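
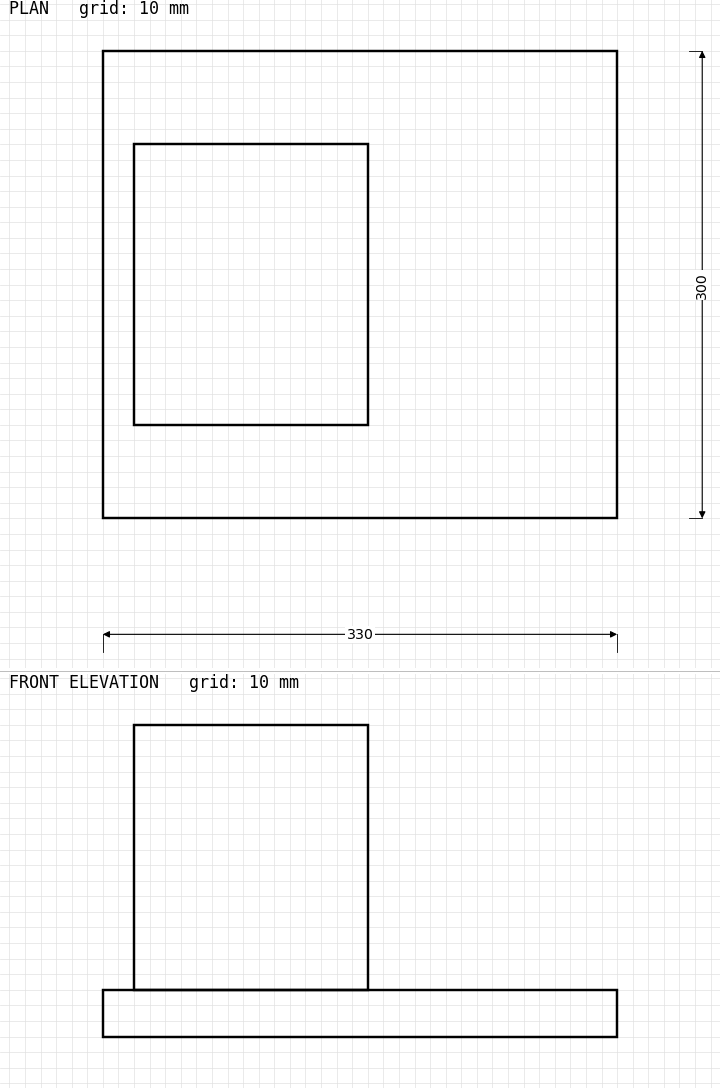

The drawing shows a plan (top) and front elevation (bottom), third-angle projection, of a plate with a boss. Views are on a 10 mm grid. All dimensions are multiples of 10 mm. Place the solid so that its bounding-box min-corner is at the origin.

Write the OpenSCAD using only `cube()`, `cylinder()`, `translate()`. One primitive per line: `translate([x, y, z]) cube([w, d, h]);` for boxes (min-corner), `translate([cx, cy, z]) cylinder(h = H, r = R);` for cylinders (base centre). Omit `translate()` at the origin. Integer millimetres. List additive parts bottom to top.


cube([330, 300, 30]);
translate([20, 60, 30]) cube([150, 180, 170]);


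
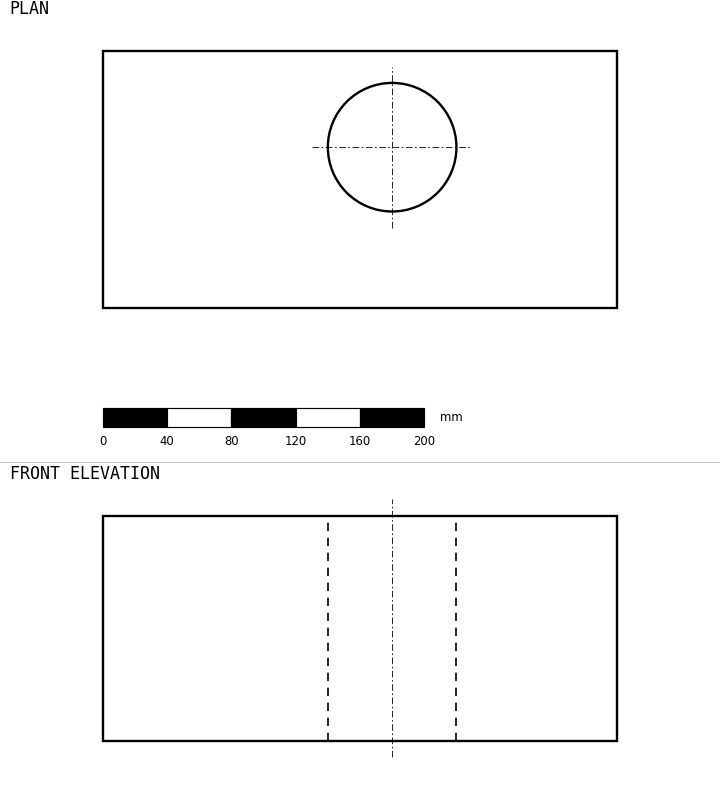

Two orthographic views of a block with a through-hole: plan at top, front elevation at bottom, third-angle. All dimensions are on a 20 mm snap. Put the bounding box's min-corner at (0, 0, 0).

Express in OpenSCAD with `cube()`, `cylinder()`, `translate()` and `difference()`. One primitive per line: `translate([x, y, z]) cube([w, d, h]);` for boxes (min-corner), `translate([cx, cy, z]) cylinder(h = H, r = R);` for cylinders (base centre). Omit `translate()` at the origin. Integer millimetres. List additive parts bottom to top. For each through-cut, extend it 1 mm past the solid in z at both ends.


difference() {
  cube([320, 160, 140]);
  translate([180, 100, -1]) cylinder(h = 142, r = 40);
}


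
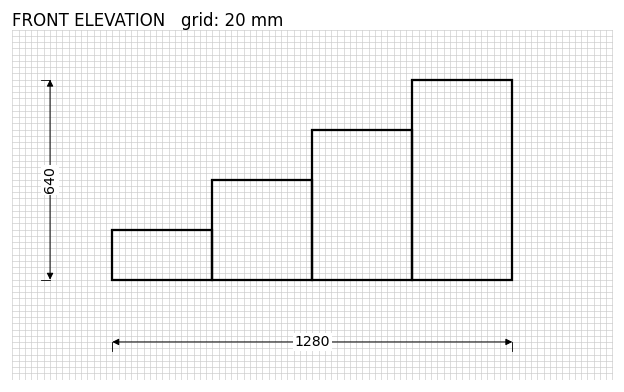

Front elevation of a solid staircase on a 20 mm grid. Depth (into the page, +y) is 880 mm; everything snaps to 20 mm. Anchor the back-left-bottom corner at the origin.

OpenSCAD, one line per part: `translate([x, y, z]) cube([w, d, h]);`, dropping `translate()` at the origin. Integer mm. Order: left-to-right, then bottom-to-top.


cube([320, 880, 160]);
translate([320, 0, 0]) cube([320, 880, 320]);
translate([640, 0, 0]) cube([320, 880, 480]);
translate([960, 0, 0]) cube([320, 880, 640]);


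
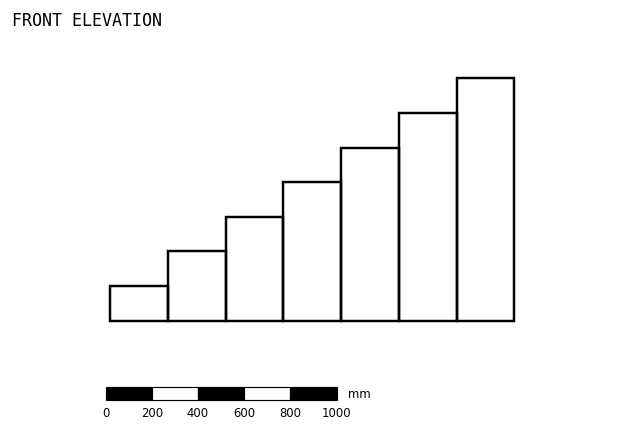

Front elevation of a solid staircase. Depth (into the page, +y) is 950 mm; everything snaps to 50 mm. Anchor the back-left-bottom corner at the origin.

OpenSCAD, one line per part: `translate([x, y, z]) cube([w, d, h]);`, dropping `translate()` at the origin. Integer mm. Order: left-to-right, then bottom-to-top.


cube([250, 950, 150]);
translate([250, 0, 0]) cube([250, 950, 300]);
translate([500, 0, 0]) cube([250, 950, 450]);
translate([750, 0, 0]) cube([250, 950, 600]);
translate([1000, 0, 0]) cube([250, 950, 750]);
translate([1250, 0, 0]) cube([250, 950, 900]);
translate([1500, 0, 0]) cube([250, 950, 1050]);


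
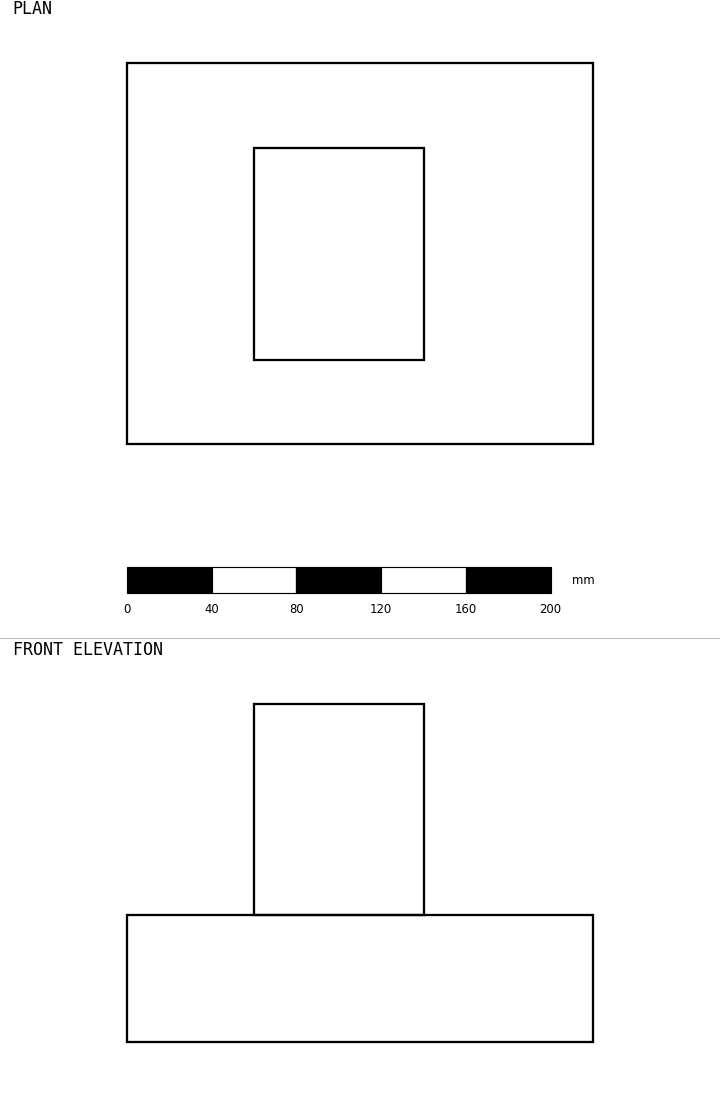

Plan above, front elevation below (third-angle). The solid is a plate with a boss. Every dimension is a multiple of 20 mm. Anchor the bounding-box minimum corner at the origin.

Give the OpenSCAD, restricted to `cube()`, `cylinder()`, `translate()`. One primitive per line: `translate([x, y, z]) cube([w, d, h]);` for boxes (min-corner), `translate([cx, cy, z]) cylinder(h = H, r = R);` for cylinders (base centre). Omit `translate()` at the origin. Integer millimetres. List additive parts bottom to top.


cube([220, 180, 60]);
translate([60, 40, 60]) cube([80, 100, 100]);


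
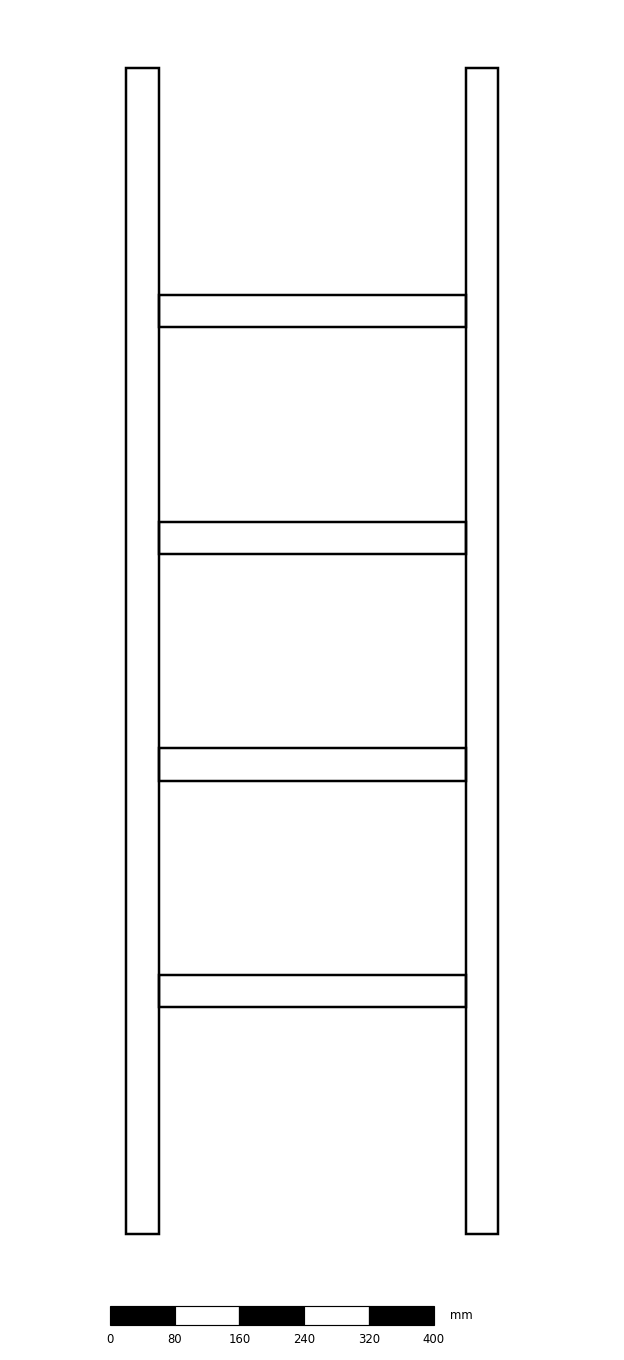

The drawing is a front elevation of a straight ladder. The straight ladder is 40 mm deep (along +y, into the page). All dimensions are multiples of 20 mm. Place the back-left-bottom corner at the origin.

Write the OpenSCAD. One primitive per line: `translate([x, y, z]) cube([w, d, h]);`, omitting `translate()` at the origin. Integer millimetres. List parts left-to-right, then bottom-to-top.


cube([40, 40, 1440]);
translate([40, 0, 280]) cube([380, 40, 40]);
translate([40, 0, 560]) cube([380, 40, 40]);
translate([40, 0, 840]) cube([380, 40, 40]);
translate([40, 0, 1120]) cube([380, 40, 40]);
translate([420, 0, 0]) cube([40, 40, 1440]);


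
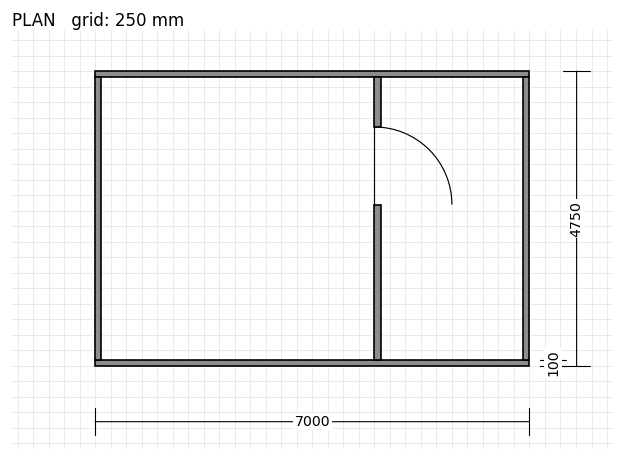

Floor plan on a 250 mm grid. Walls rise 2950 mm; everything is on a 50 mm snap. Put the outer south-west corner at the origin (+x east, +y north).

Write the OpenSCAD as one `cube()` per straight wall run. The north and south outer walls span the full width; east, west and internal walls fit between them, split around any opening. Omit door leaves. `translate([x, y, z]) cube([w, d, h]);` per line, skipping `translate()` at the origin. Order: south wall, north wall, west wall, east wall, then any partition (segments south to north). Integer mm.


cube([7000, 100, 2950]);
translate([0, 4650, 0]) cube([7000, 100, 2950]);
translate([0, 100, 0]) cube([100, 4550, 2950]);
translate([6900, 100, 0]) cube([100, 4550, 2950]);
translate([4500, 100, 0]) cube([100, 2500, 2950]);
translate([4500, 3850, 0]) cube([100, 800, 2950]);


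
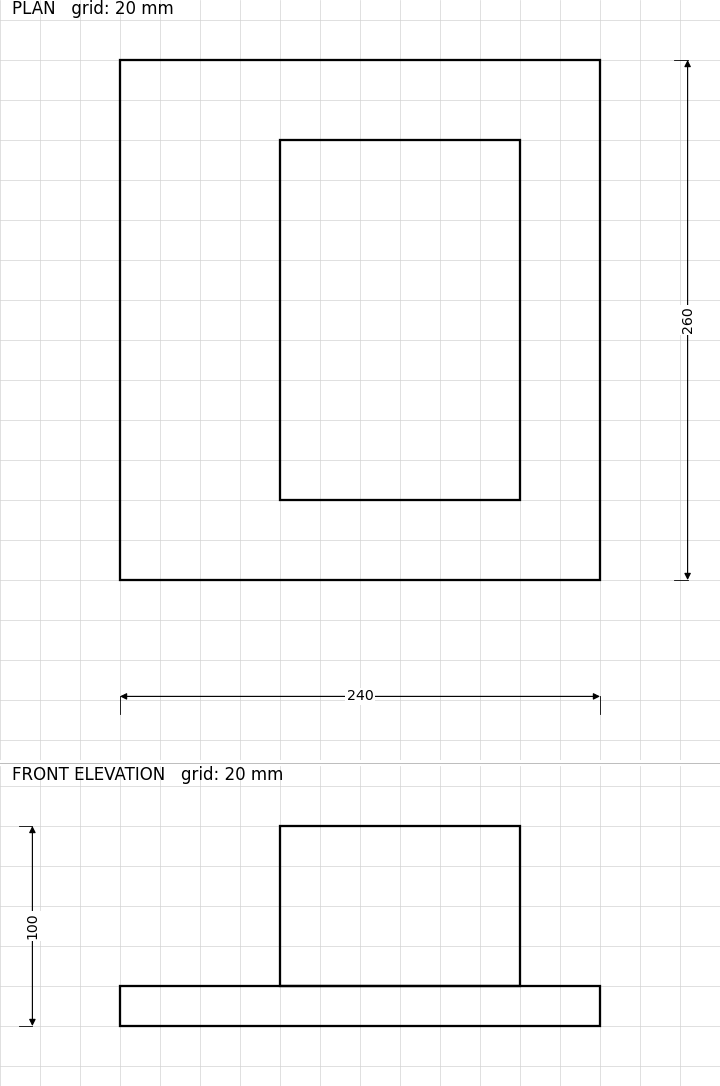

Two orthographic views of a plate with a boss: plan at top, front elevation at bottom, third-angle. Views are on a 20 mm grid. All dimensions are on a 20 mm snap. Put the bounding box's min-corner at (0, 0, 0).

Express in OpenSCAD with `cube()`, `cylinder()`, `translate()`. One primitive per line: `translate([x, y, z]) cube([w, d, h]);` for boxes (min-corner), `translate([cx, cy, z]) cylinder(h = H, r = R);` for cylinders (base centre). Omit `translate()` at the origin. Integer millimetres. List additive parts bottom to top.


cube([240, 260, 20]);
translate([80, 40, 20]) cube([120, 180, 80]);


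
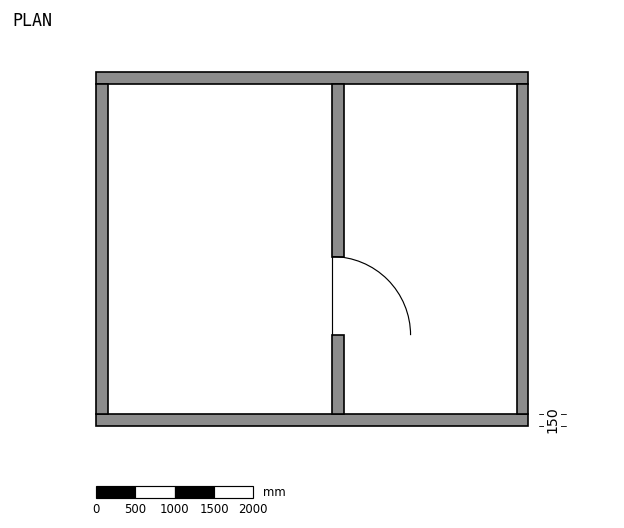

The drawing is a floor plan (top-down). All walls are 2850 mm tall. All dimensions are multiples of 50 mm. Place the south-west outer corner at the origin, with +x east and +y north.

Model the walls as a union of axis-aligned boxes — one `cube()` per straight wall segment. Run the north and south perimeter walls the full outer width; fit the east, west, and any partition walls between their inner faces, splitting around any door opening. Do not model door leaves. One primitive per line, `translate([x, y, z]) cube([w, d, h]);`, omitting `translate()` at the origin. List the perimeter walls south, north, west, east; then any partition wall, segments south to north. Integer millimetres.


cube([5500, 150, 2850]);
translate([0, 4350, 0]) cube([5500, 150, 2850]);
translate([0, 150, 0]) cube([150, 4200, 2850]);
translate([5350, 150, 0]) cube([150, 4200, 2850]);
translate([3000, 150, 0]) cube([150, 1000, 2850]);
translate([3000, 2150, 0]) cube([150, 2200, 2850]);


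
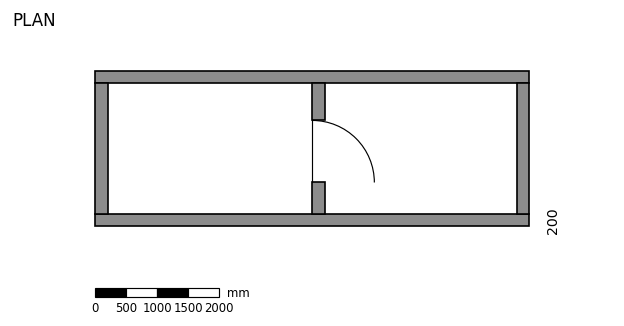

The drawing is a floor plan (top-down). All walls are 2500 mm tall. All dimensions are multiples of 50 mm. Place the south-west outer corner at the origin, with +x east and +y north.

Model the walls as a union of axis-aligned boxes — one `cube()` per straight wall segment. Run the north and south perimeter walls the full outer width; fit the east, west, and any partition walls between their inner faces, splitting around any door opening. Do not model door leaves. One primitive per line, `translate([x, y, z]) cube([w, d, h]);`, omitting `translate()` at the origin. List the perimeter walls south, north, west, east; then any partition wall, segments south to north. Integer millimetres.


cube([7000, 200, 2500]);
translate([0, 2300, 0]) cube([7000, 200, 2500]);
translate([0, 200, 0]) cube([200, 2100, 2500]);
translate([6800, 200, 0]) cube([200, 2100, 2500]);
translate([3500, 200, 0]) cube([200, 500, 2500]);
translate([3500, 1700, 0]) cube([200, 600, 2500]);


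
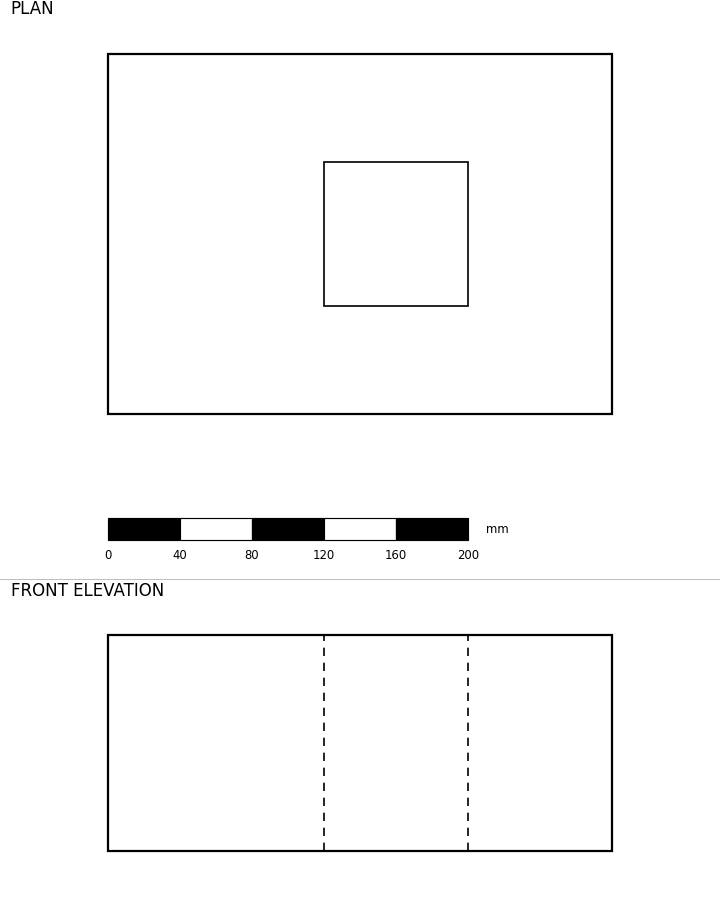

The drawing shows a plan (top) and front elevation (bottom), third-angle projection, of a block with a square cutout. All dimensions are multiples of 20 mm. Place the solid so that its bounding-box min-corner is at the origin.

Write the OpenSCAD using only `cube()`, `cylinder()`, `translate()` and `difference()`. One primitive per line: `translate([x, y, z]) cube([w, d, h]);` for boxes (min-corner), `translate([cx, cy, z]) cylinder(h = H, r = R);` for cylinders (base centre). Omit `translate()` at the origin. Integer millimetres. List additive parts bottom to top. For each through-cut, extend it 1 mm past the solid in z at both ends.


difference() {
  cube([280, 200, 120]);
  translate([120, 60, -1]) cube([80, 80, 122]);
}


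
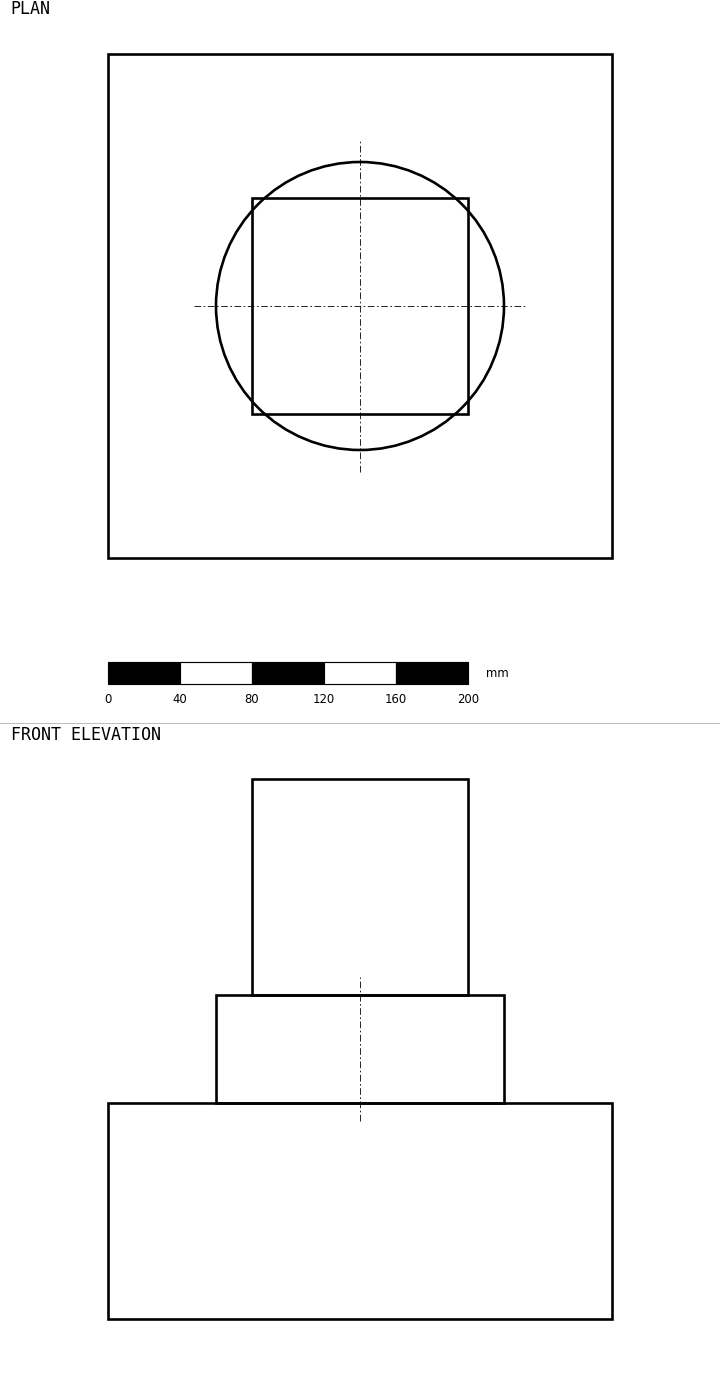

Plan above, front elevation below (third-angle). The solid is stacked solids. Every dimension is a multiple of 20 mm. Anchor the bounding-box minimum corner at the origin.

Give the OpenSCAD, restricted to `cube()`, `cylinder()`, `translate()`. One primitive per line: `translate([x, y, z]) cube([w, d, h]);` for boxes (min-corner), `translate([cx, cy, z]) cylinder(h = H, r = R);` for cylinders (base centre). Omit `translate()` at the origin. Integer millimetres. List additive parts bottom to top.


cube([280, 280, 120]);
translate([140, 140, 120]) cylinder(h = 60, r = 80);
translate([80, 80, 180]) cube([120, 120, 120]);


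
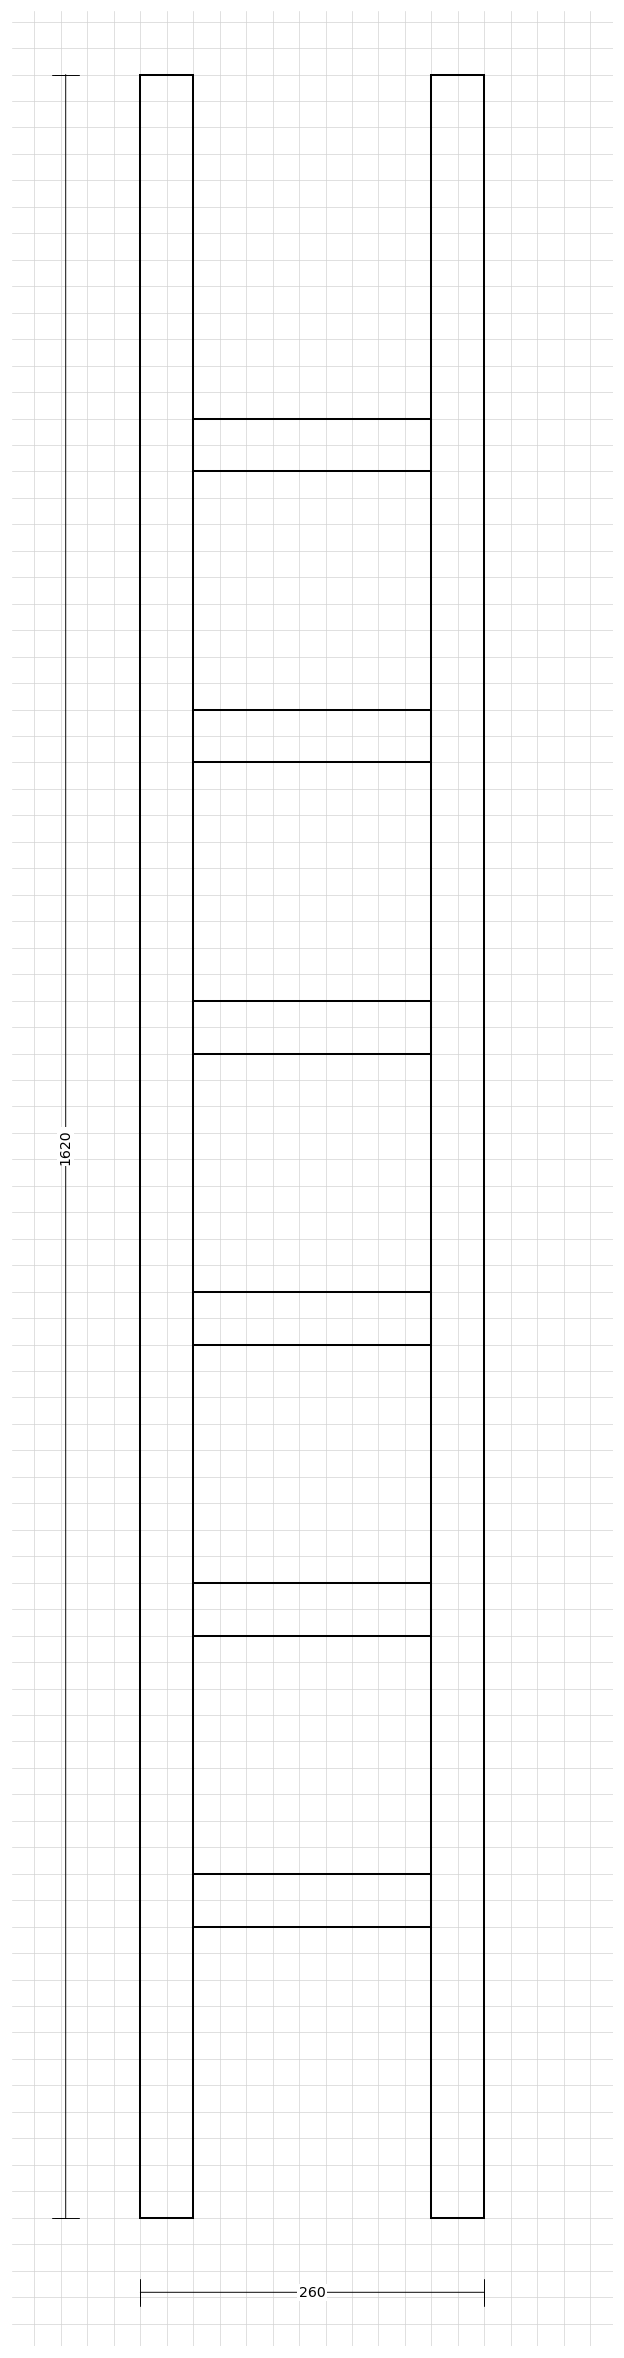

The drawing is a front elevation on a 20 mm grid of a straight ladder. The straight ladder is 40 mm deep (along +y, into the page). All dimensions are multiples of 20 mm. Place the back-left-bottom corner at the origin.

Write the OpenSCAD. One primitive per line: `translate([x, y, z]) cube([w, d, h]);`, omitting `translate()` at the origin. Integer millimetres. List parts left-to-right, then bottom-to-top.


cube([40, 40, 1620]);
translate([40, 0, 220]) cube([180, 40, 40]);
translate([40, 0, 440]) cube([180, 40, 40]);
translate([40, 0, 660]) cube([180, 40, 40]);
translate([40, 0, 880]) cube([180, 40, 40]);
translate([40, 0, 1100]) cube([180, 40, 40]);
translate([40, 0, 1320]) cube([180, 40, 40]);
translate([220, 0, 0]) cube([40, 40, 1620]);


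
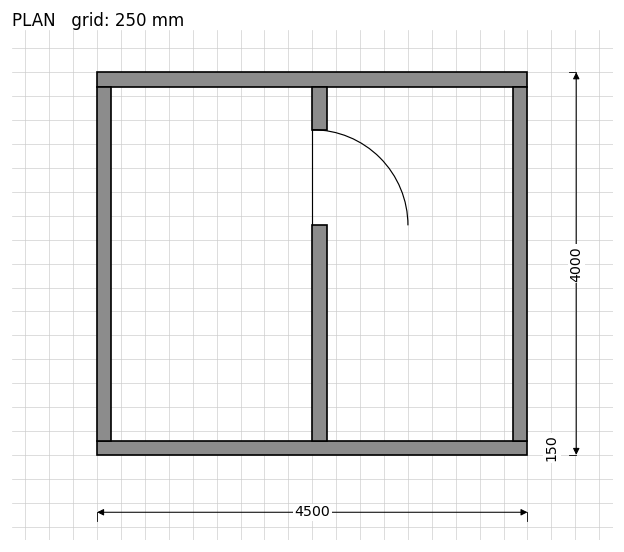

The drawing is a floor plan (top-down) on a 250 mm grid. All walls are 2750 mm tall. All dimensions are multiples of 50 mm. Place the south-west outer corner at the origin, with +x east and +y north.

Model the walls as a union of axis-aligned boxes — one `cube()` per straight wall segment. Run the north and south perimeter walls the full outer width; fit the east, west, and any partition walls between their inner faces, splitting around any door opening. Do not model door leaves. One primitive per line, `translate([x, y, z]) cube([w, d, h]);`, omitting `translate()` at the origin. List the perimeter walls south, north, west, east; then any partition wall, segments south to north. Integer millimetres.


cube([4500, 150, 2750]);
translate([0, 3850, 0]) cube([4500, 150, 2750]);
translate([0, 150, 0]) cube([150, 3700, 2750]);
translate([4350, 150, 0]) cube([150, 3700, 2750]);
translate([2250, 150, 0]) cube([150, 2250, 2750]);
translate([2250, 3400, 0]) cube([150, 450, 2750]);


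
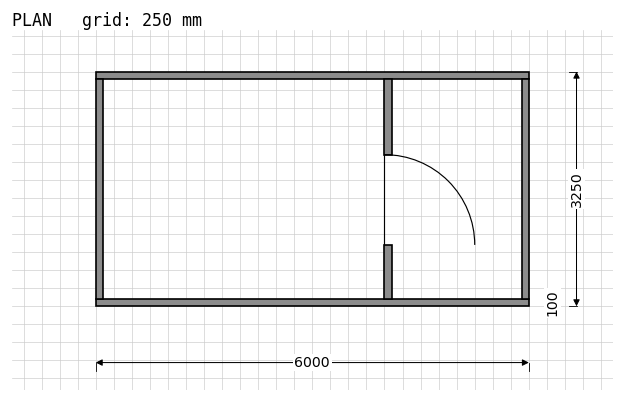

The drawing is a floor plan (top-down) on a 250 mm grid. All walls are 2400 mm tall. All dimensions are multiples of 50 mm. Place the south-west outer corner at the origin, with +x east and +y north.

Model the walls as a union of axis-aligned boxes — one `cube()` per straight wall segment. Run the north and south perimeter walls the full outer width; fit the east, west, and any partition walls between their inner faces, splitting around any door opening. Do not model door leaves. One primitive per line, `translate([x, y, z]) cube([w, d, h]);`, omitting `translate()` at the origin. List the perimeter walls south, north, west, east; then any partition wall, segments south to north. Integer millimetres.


cube([6000, 100, 2400]);
translate([0, 3150, 0]) cube([6000, 100, 2400]);
translate([0, 100, 0]) cube([100, 3050, 2400]);
translate([5900, 100, 0]) cube([100, 3050, 2400]);
translate([4000, 100, 0]) cube([100, 750, 2400]);
translate([4000, 2100, 0]) cube([100, 1050, 2400]);


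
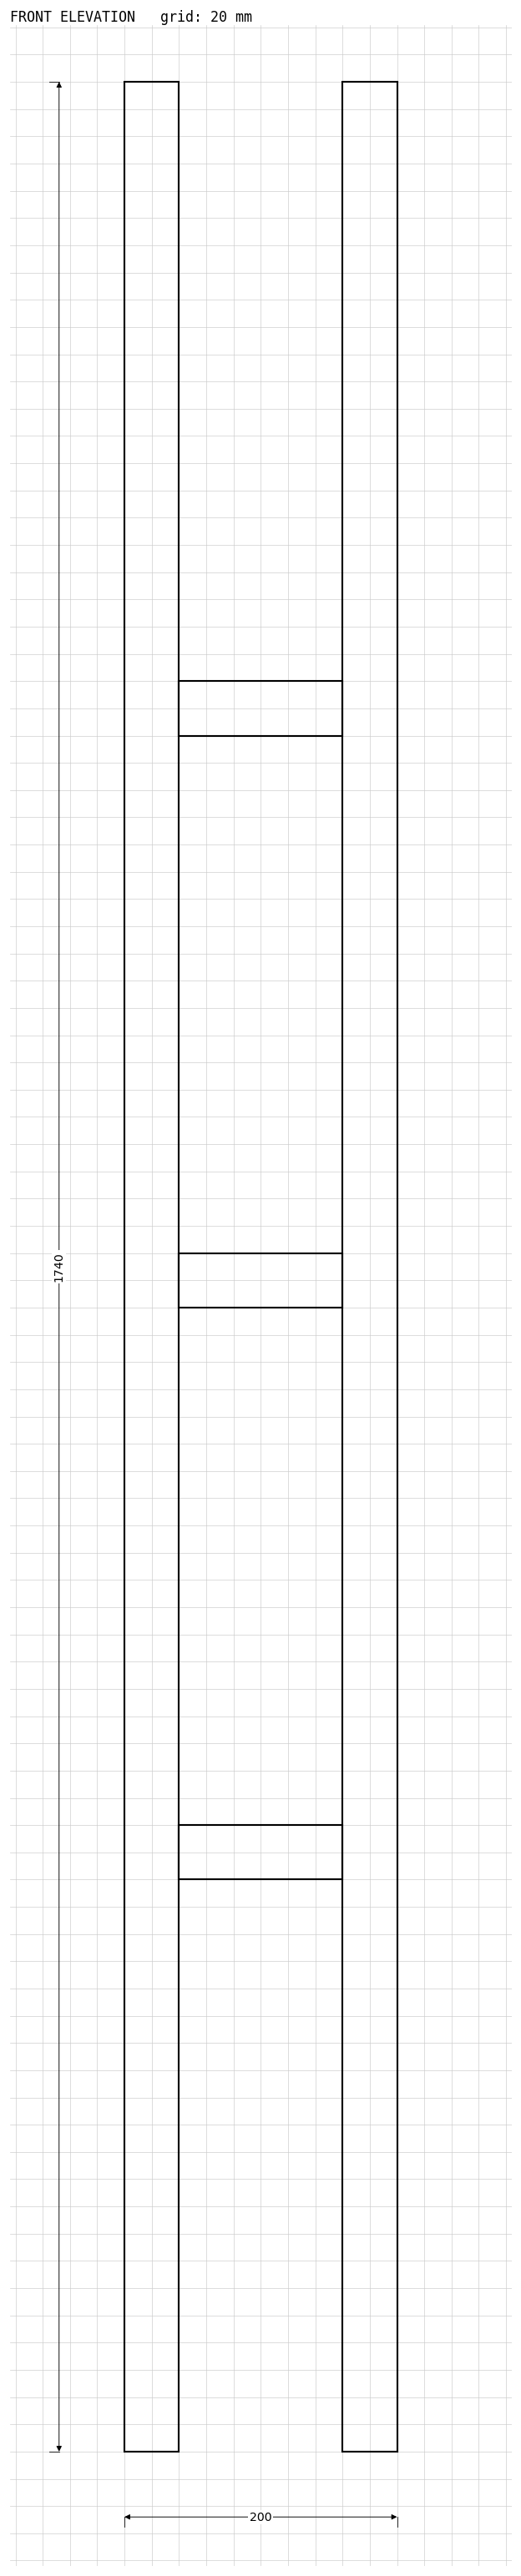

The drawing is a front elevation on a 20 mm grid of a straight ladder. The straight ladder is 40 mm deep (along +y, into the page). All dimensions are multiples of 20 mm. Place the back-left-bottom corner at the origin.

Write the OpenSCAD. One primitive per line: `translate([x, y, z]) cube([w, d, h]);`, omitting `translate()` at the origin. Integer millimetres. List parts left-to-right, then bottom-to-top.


cube([40, 40, 1740]);
translate([40, 0, 420]) cube([120, 40, 40]);
translate([40, 0, 840]) cube([120, 40, 40]);
translate([40, 0, 1260]) cube([120, 40, 40]);
translate([160, 0, 0]) cube([40, 40, 1740]);


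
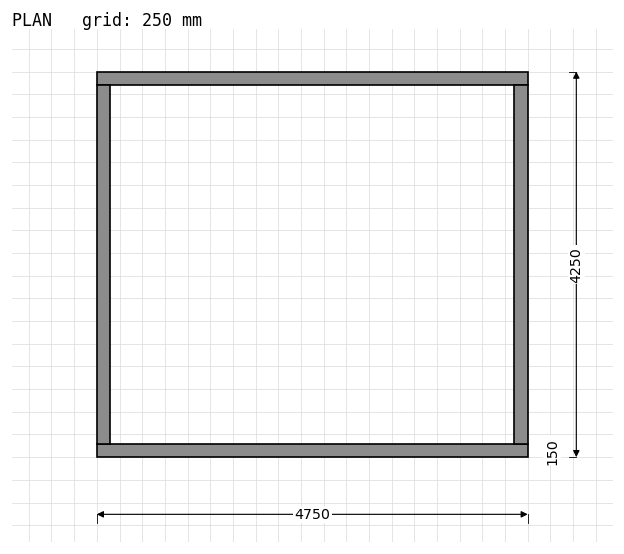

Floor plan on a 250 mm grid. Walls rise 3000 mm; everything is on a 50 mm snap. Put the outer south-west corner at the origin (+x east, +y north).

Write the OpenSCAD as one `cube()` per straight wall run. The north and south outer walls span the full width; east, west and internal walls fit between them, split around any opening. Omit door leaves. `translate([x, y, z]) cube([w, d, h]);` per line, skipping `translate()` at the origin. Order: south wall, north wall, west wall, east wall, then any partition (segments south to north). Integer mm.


cube([4750, 150, 3000]);
translate([0, 4100, 0]) cube([4750, 150, 3000]);
translate([0, 150, 0]) cube([150, 3950, 3000]);
translate([4600, 150, 0]) cube([150, 3950, 3000]);


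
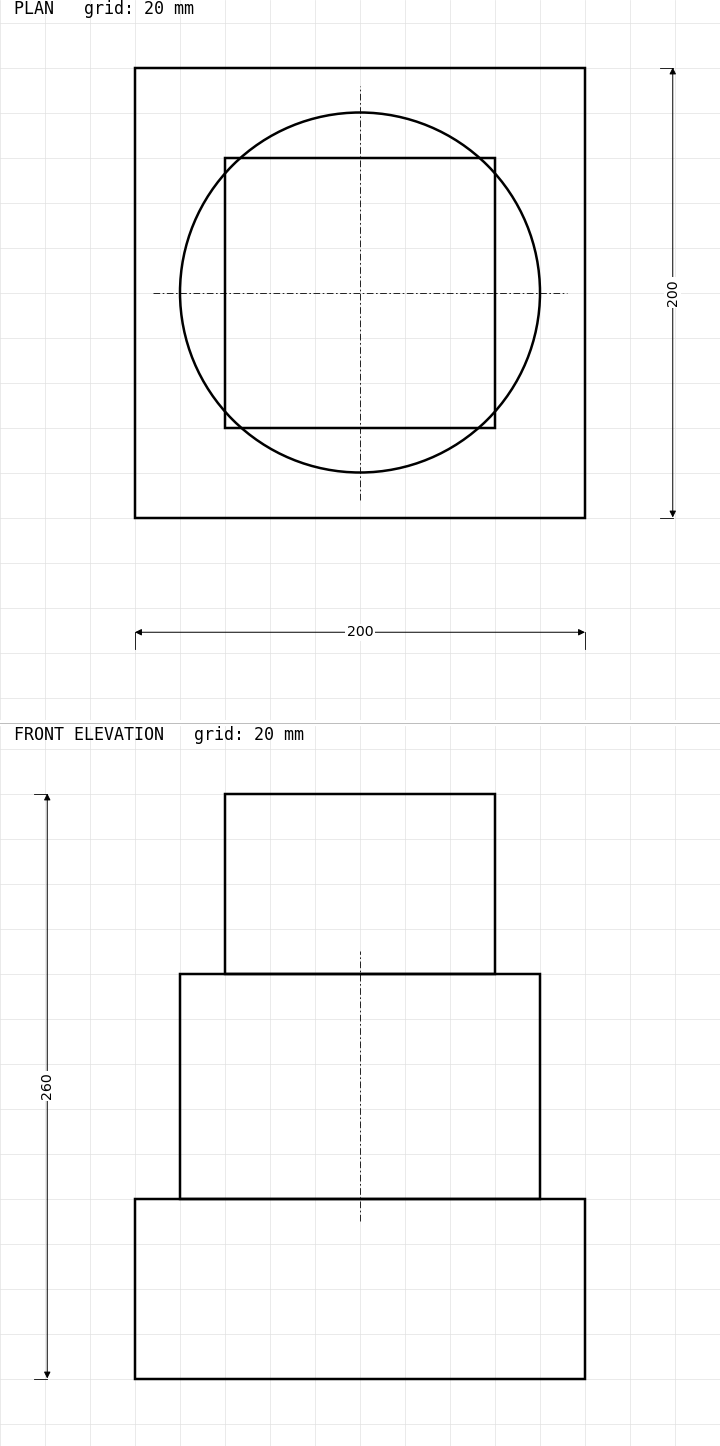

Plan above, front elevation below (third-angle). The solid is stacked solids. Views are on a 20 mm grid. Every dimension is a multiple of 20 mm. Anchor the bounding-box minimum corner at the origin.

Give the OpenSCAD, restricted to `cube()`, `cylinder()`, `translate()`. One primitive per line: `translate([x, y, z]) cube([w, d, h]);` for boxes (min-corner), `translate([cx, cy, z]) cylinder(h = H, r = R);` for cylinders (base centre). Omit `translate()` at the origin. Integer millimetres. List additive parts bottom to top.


cube([200, 200, 80]);
translate([100, 100, 80]) cylinder(h = 100, r = 80);
translate([40, 40, 180]) cube([120, 120, 80]);


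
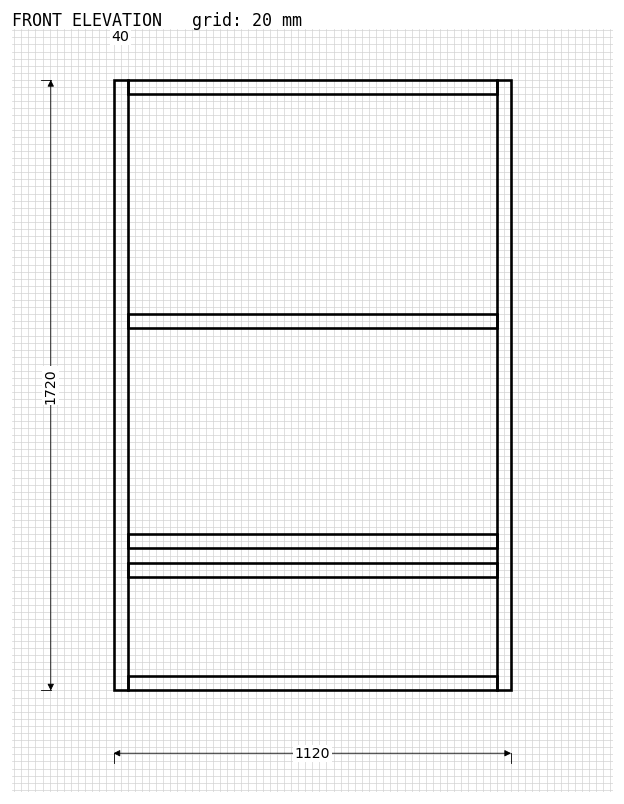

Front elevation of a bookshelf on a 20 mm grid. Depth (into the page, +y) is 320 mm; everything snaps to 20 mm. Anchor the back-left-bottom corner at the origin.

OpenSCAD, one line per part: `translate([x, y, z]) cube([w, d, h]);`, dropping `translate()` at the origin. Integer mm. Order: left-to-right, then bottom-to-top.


cube([40, 320, 1720]);
translate([40, 0, 0]) cube([1040, 320, 40]);
translate([40, 0, 320]) cube([1040, 320, 40]);
translate([40, 0, 400]) cube([1040, 320, 40]);
translate([40, 0, 1020]) cube([1040, 320, 40]);
translate([40, 0, 1680]) cube([1040, 320, 40]);
translate([1080, 0, 0]) cube([40, 320, 1720]);


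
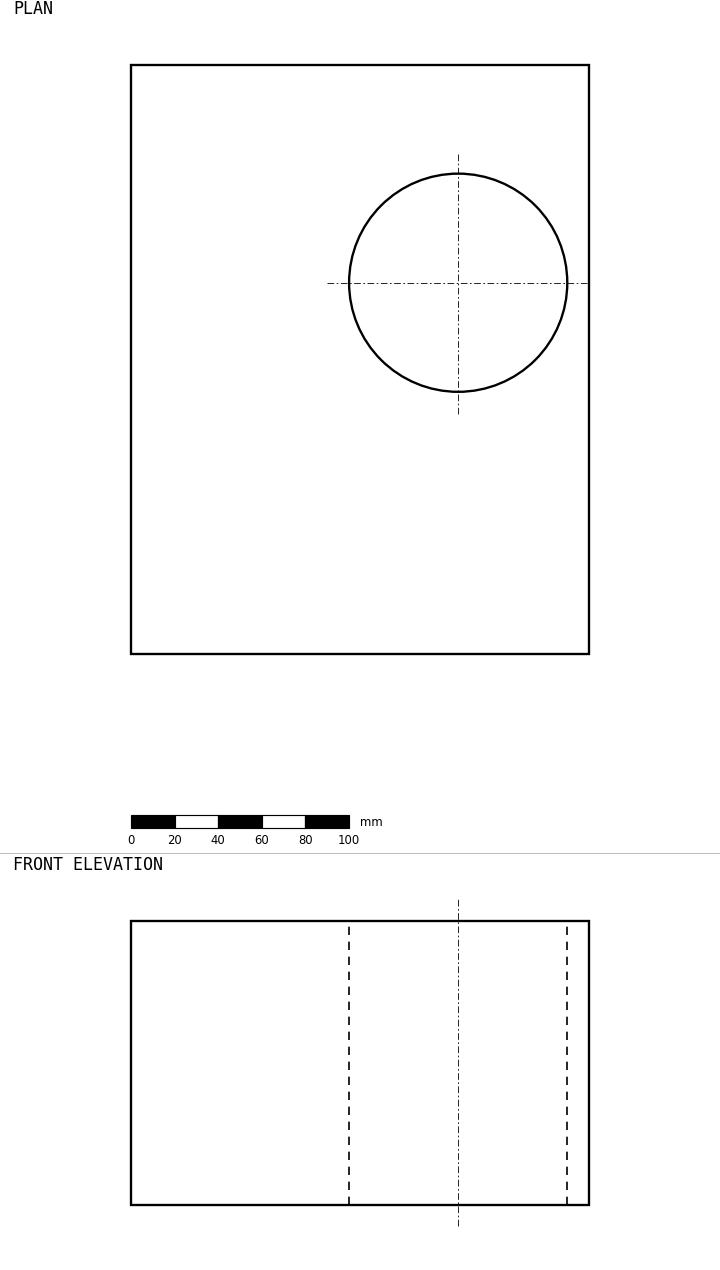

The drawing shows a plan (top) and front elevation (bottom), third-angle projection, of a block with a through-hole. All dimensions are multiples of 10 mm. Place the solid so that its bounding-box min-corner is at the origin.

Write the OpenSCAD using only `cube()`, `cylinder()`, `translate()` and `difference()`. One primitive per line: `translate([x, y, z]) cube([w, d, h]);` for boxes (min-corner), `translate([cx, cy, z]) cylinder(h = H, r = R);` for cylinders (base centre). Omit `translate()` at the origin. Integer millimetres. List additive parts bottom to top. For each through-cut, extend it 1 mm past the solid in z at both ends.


difference() {
  cube([210, 270, 130]);
  translate([150, 170, -1]) cylinder(h = 132, r = 50);
}


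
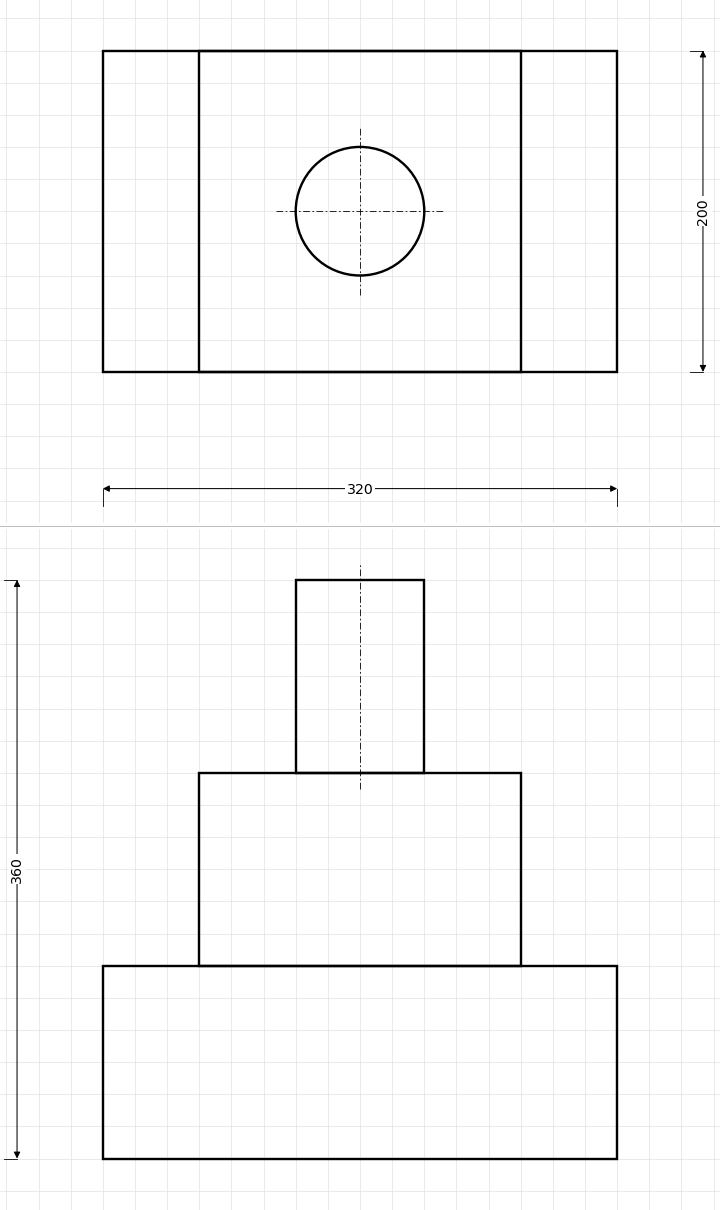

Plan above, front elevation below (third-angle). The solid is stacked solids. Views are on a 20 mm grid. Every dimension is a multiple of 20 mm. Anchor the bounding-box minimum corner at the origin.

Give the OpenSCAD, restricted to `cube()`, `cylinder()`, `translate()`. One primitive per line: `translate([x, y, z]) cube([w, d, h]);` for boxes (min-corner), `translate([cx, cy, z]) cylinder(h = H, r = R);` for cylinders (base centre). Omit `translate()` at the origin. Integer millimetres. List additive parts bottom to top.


cube([320, 200, 120]);
translate([60, 0, 120]) cube([200, 200, 120]);
translate([160, 100, 240]) cylinder(h = 120, r = 40);


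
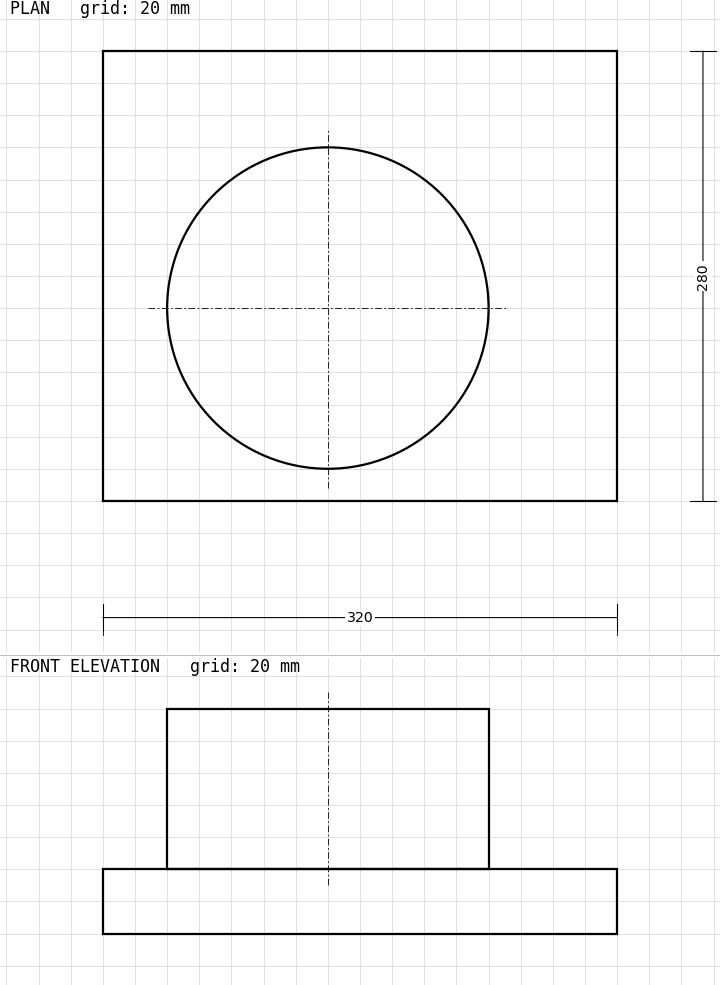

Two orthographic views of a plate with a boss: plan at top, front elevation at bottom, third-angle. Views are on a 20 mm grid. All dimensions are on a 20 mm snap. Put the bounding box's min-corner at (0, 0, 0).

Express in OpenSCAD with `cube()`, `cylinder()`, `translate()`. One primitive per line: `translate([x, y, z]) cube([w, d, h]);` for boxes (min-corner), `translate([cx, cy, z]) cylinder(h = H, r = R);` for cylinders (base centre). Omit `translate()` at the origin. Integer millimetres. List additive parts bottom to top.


cube([320, 280, 40]);
translate([140, 120, 40]) cylinder(h = 100, r = 100);


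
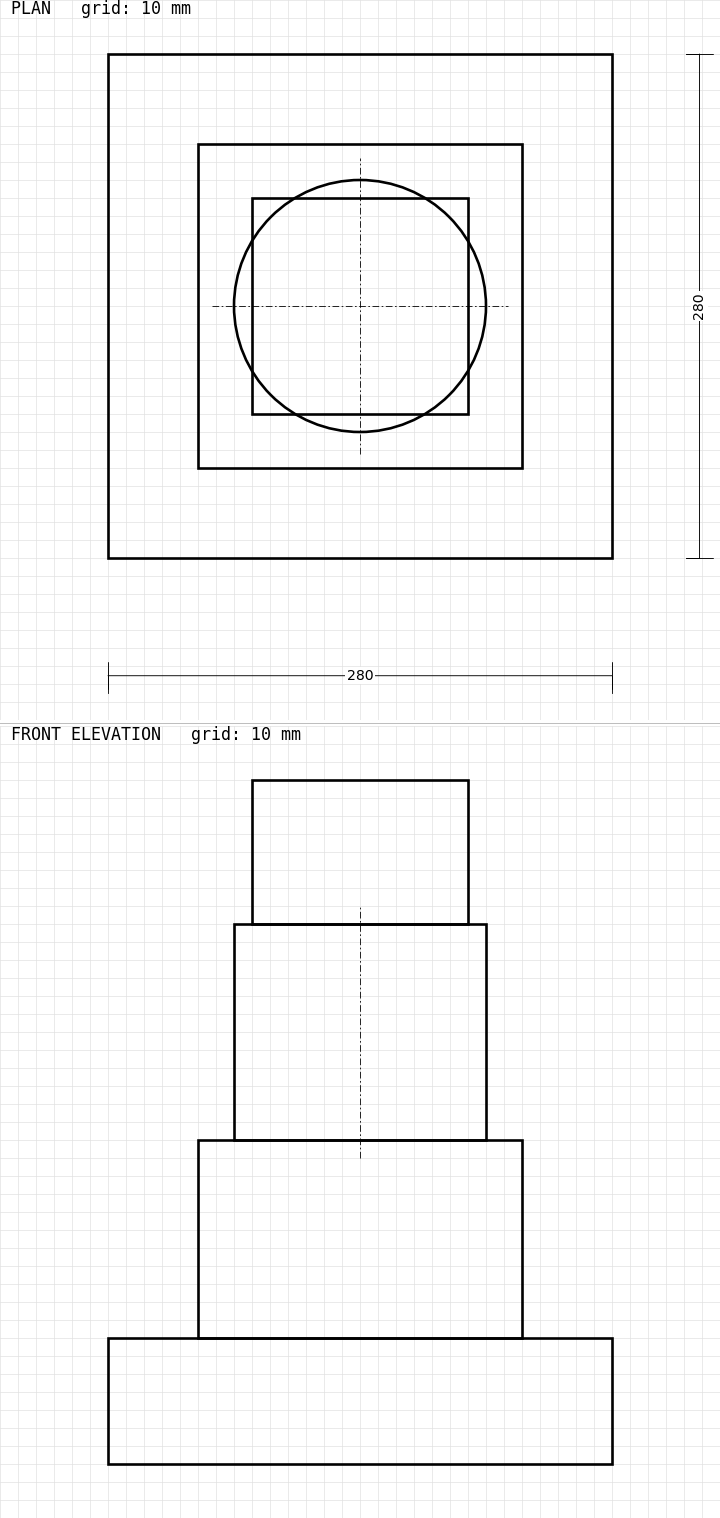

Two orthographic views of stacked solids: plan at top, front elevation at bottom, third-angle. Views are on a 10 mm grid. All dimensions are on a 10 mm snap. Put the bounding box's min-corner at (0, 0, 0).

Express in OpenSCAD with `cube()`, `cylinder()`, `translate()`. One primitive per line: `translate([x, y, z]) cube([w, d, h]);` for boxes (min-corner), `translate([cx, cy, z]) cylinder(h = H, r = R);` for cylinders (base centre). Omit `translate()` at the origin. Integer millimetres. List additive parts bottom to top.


cube([280, 280, 70]);
translate([50, 50, 70]) cube([180, 180, 110]);
translate([140, 140, 180]) cylinder(h = 120, r = 70);
translate([80, 80, 300]) cube([120, 120, 80]);


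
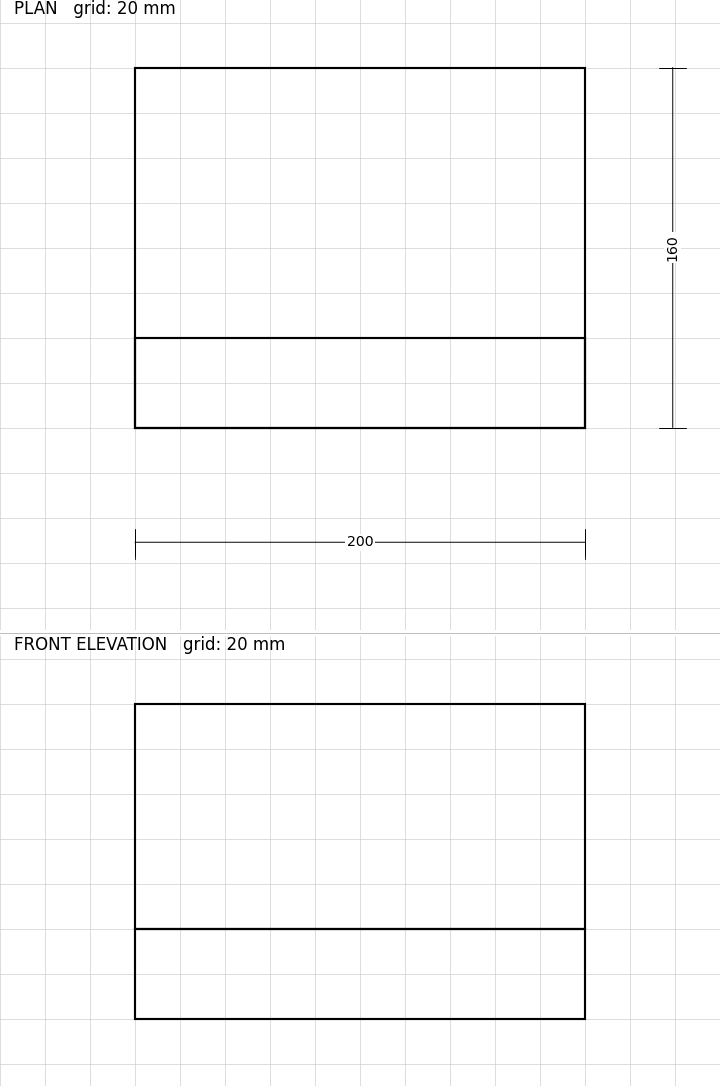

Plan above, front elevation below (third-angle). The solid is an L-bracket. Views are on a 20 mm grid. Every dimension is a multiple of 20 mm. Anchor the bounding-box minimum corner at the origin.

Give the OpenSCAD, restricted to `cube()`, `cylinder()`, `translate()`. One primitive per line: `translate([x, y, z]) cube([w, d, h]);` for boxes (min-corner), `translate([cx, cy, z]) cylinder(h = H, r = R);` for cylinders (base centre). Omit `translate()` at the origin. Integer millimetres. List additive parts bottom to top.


cube([200, 160, 40]);
translate([0, 0, 40]) cube([200, 40, 100]);


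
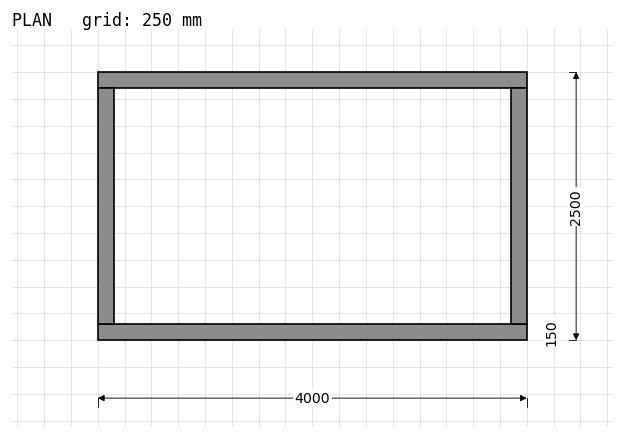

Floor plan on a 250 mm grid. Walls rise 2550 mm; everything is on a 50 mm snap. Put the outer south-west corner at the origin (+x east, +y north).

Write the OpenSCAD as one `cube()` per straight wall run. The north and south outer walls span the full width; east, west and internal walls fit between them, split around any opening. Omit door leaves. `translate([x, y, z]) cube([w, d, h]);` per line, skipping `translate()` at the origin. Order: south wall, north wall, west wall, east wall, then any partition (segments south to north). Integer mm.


cube([4000, 150, 2550]);
translate([0, 2350, 0]) cube([4000, 150, 2550]);
translate([0, 150, 0]) cube([150, 2200, 2550]);
translate([3850, 150, 0]) cube([150, 2200, 2550]);


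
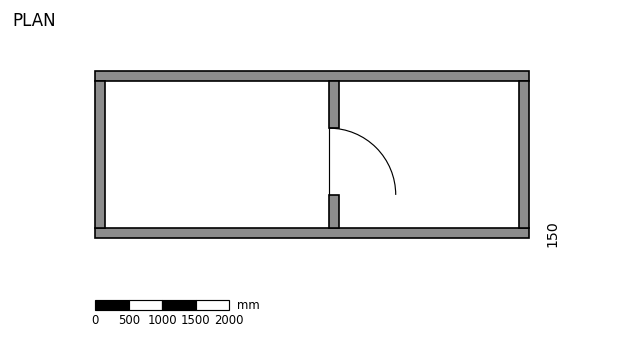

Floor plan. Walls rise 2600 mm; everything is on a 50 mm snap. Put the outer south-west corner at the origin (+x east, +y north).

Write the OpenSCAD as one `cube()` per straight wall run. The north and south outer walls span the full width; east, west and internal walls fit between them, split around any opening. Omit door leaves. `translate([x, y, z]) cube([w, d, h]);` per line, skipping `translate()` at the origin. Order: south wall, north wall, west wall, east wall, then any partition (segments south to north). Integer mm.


cube([6500, 150, 2600]);
translate([0, 2350, 0]) cube([6500, 150, 2600]);
translate([0, 150, 0]) cube([150, 2200, 2600]);
translate([6350, 150, 0]) cube([150, 2200, 2600]);
translate([3500, 150, 0]) cube([150, 500, 2600]);
translate([3500, 1650, 0]) cube([150, 700, 2600]);


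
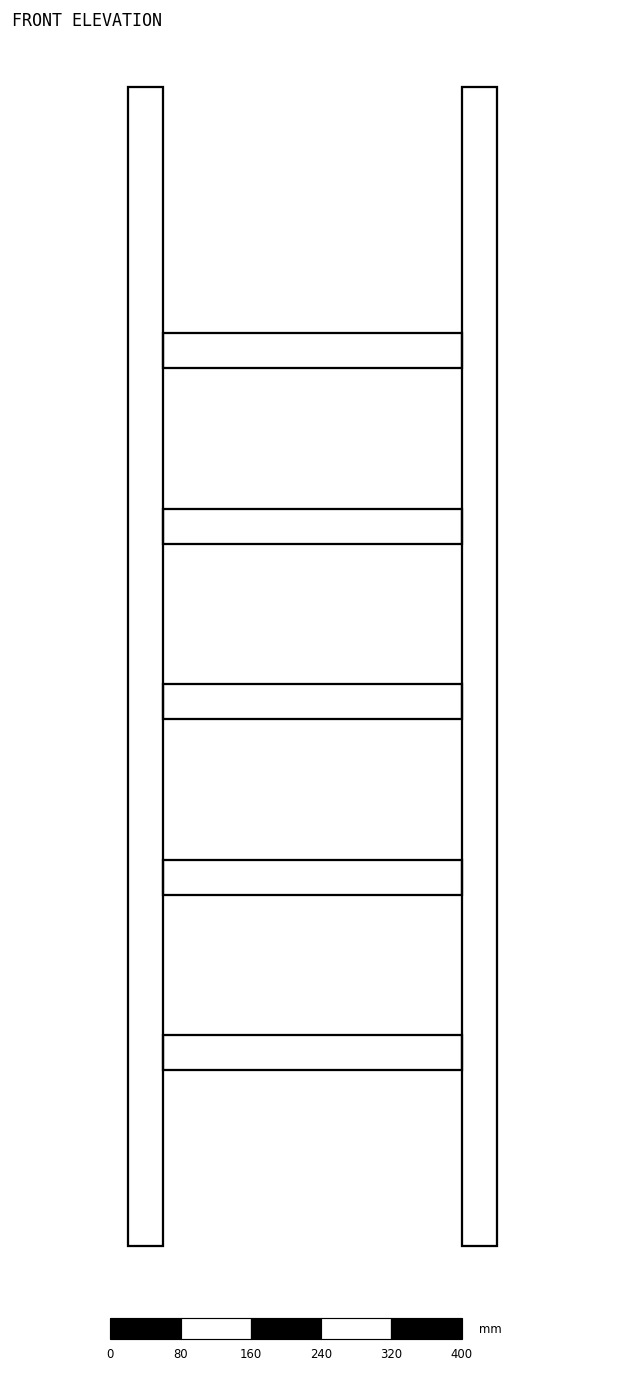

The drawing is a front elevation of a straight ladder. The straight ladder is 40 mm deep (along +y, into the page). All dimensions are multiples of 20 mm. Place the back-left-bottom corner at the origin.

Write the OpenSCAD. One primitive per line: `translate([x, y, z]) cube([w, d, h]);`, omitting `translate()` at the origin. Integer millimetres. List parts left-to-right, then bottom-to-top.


cube([40, 40, 1320]);
translate([40, 0, 200]) cube([340, 40, 40]);
translate([40, 0, 400]) cube([340, 40, 40]);
translate([40, 0, 600]) cube([340, 40, 40]);
translate([40, 0, 800]) cube([340, 40, 40]);
translate([40, 0, 1000]) cube([340, 40, 40]);
translate([380, 0, 0]) cube([40, 40, 1320]);


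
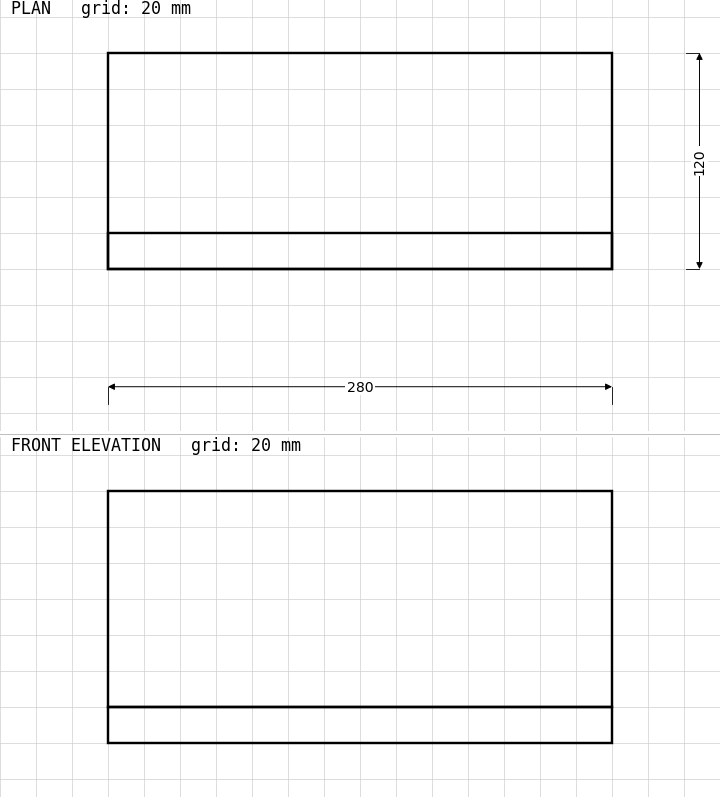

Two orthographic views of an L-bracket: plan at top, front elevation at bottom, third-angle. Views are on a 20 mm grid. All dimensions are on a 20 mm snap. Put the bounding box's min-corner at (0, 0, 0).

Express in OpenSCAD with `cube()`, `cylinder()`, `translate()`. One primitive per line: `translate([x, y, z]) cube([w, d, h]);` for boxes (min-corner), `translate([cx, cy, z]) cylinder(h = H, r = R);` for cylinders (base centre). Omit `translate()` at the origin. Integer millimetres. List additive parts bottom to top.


cube([280, 120, 20]);
translate([0, 0, 20]) cube([280, 20, 120]);


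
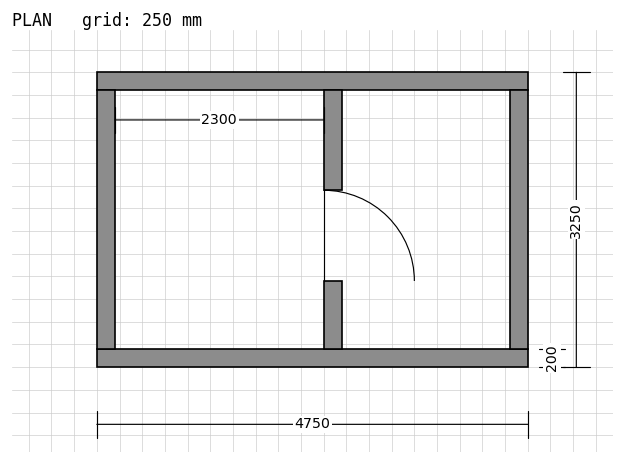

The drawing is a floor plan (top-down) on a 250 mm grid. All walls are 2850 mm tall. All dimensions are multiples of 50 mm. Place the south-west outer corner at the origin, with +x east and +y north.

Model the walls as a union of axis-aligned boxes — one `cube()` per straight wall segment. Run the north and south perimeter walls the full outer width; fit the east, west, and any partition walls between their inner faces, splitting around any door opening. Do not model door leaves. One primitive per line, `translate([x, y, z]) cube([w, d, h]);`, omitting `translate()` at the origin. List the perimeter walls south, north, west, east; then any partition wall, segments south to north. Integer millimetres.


cube([4750, 200, 2850]);
translate([0, 3050, 0]) cube([4750, 200, 2850]);
translate([0, 200, 0]) cube([200, 2850, 2850]);
translate([4550, 200, 0]) cube([200, 2850, 2850]);
translate([2500, 200, 0]) cube([200, 750, 2850]);
translate([2500, 1950, 0]) cube([200, 1100, 2850]);


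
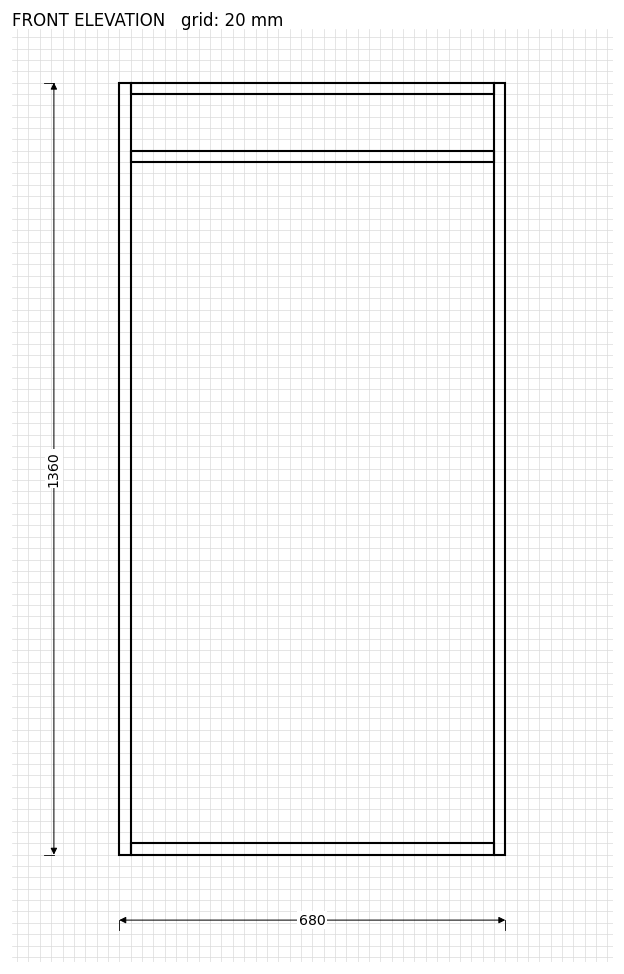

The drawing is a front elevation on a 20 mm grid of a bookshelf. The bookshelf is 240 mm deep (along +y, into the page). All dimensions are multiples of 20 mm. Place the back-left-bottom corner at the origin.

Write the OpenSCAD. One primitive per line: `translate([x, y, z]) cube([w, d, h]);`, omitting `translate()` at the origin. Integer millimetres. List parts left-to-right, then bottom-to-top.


cube([20, 240, 1360]);
translate([20, 0, 0]) cube([640, 240, 20]);
translate([20, 0, 1220]) cube([640, 240, 20]);
translate([20, 0, 1340]) cube([640, 240, 20]);
translate([660, 0, 0]) cube([20, 240, 1360]);


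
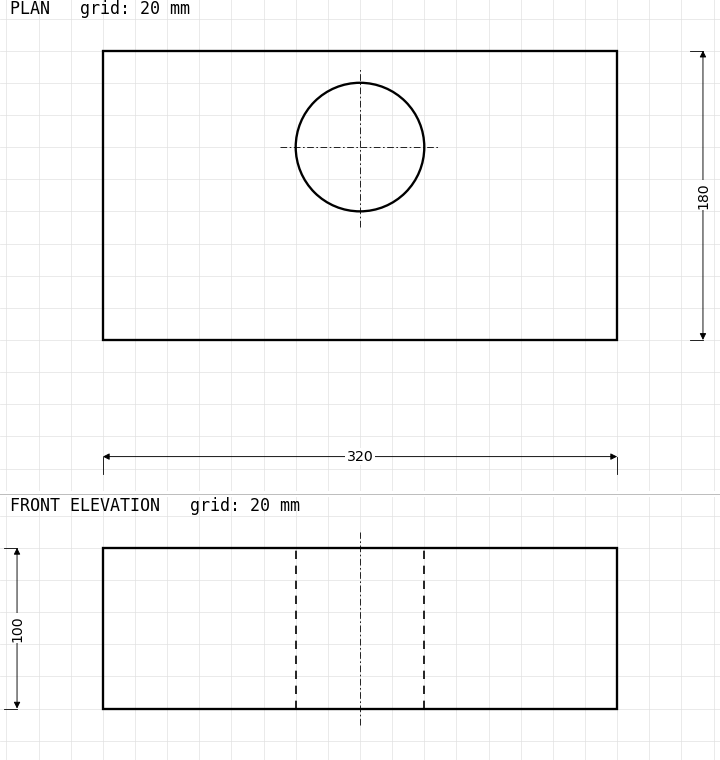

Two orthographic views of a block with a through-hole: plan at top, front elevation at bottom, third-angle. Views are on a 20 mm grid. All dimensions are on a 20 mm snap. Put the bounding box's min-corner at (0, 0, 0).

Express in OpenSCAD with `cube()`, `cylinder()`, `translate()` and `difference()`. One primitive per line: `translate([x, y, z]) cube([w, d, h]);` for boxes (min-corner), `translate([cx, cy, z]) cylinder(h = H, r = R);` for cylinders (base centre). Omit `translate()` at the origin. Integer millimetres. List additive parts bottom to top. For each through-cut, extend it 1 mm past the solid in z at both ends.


difference() {
  cube([320, 180, 100]);
  translate([160, 120, -1]) cylinder(h = 102, r = 40);
}


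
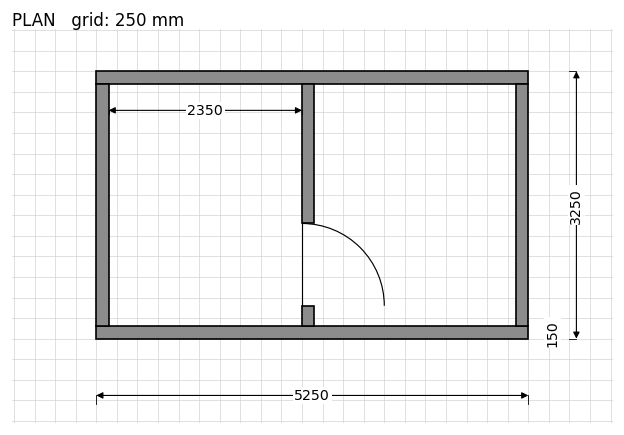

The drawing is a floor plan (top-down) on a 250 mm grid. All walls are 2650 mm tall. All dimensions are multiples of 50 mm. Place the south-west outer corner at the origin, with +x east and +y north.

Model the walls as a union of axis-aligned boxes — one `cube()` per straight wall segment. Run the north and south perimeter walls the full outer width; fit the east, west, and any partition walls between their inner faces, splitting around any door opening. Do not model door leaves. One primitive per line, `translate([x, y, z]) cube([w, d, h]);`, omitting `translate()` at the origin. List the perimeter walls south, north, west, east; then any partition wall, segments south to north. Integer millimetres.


cube([5250, 150, 2650]);
translate([0, 3100, 0]) cube([5250, 150, 2650]);
translate([0, 150, 0]) cube([150, 2950, 2650]);
translate([5100, 150, 0]) cube([150, 2950, 2650]);
translate([2500, 150, 0]) cube([150, 250, 2650]);
translate([2500, 1400, 0]) cube([150, 1700, 2650]);


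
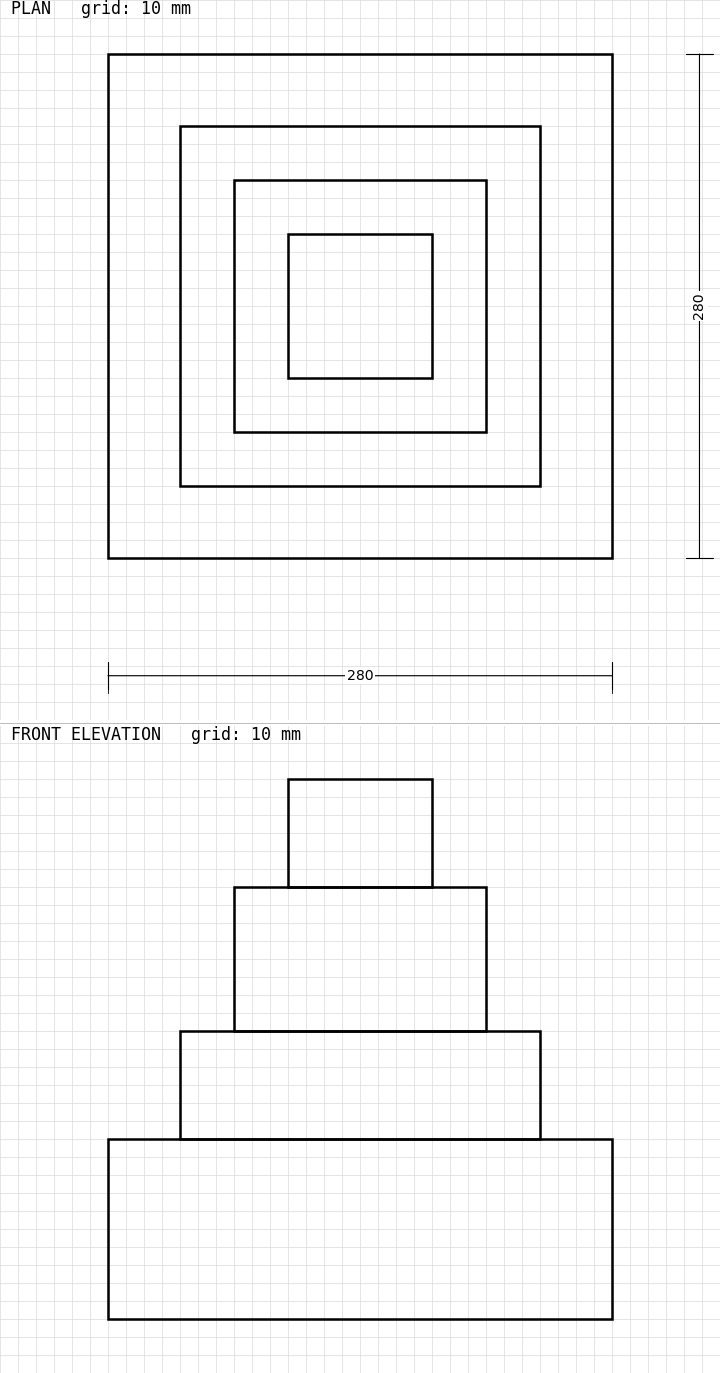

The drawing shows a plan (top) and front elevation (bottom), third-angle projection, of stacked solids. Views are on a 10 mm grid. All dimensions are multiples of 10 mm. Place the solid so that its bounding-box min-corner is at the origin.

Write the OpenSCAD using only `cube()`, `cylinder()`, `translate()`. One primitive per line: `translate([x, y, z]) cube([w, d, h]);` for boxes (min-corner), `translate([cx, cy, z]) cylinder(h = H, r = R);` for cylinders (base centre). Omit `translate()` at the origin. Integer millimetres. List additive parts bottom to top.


cube([280, 280, 100]);
translate([40, 40, 100]) cube([200, 200, 60]);
translate([70, 70, 160]) cube([140, 140, 80]);
translate([100, 100, 240]) cube([80, 80, 60]);


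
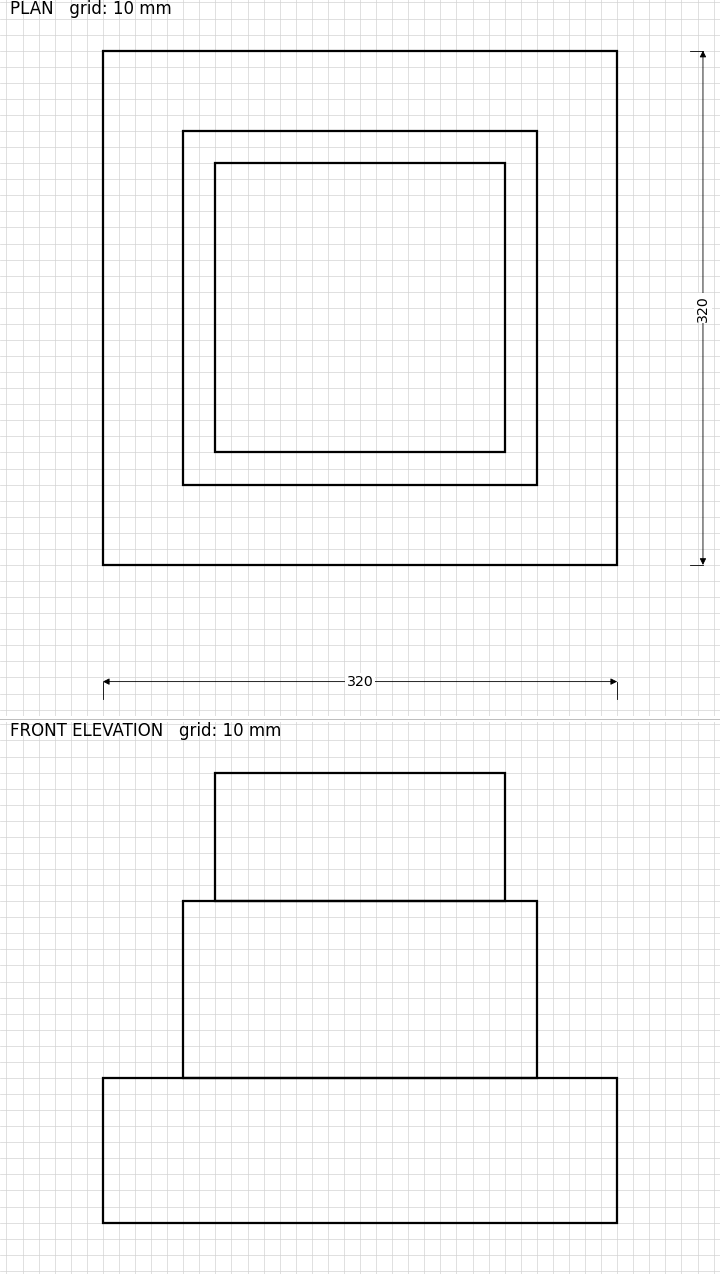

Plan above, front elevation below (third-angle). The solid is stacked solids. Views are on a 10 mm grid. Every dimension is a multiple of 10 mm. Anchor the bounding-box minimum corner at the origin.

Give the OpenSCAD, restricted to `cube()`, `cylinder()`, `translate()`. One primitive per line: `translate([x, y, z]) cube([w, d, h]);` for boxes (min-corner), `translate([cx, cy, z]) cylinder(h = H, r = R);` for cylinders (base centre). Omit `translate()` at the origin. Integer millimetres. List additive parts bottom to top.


cube([320, 320, 90]);
translate([50, 50, 90]) cube([220, 220, 110]);
translate([70, 70, 200]) cube([180, 180, 80]);
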